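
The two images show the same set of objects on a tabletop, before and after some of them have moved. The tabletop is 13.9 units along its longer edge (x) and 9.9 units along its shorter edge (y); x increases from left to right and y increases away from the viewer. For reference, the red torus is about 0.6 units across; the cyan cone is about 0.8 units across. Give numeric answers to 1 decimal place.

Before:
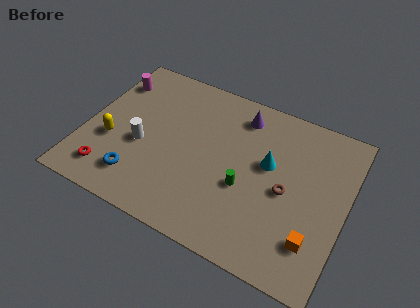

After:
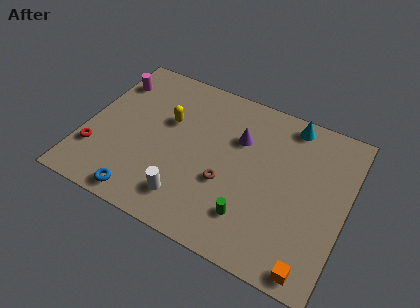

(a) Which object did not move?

the magenta cylinder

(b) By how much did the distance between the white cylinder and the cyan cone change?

+1.5

The distance was about 6.8 in the first image and 8.3 in the second, so they moved 1.5 units further apart.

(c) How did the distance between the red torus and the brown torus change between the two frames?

-2.6

They were about 9.6 units apart before and 7.0 after — 2.6 units closer together.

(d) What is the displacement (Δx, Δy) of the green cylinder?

(0.5, -1.6)

The green cylinder was at about (8.7, 3.9) and moved to about (9.2, 2.3).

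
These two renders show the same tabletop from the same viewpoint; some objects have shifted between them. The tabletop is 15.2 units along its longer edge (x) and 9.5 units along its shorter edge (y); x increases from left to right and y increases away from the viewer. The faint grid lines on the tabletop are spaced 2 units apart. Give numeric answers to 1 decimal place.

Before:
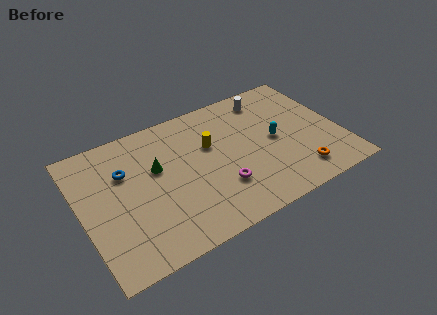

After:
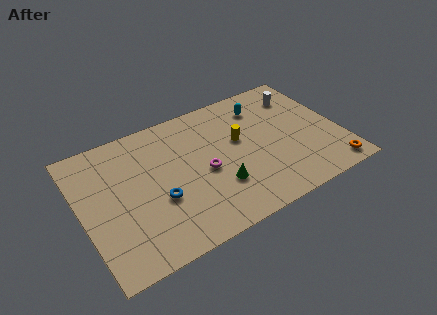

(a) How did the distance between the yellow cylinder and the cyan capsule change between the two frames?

-1.4

They were about 3.9 units apart before and 2.5 after — 1.4 units closer together.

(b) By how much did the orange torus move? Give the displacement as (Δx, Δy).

(1.9, -0.6)

The orange torus was at about (12.3, 1.7) and moved to about (14.2, 1.1).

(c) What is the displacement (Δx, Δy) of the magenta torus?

(-0.7, 1.5)

From the two frames, the magenta torus sits at roughly (7.8, 2.8) before and (7.1, 4.3) after.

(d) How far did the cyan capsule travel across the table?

2.8

The cyan capsule was near (11.4, 4.7) before and (11.1, 7.5) after, so it travelled √(0.3² + 2.8²) ≈ 2.8 units.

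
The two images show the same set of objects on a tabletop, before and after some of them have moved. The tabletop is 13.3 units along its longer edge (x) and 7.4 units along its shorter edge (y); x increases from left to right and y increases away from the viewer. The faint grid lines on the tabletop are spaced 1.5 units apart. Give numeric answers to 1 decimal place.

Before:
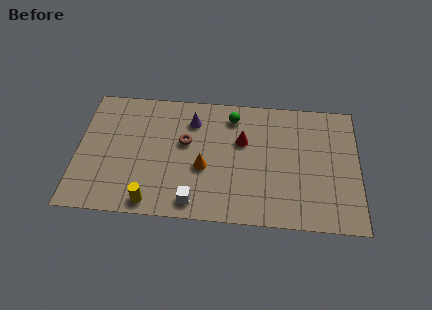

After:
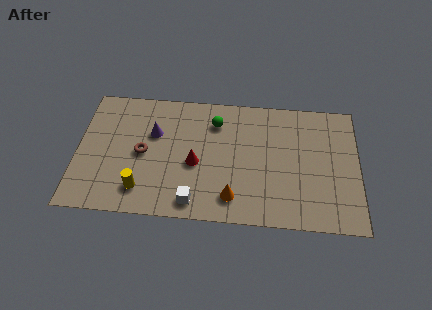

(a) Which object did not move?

the white cube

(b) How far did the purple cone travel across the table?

2.0

The purple cone moved from about (5.4, 5.7) to (3.6, 4.8), a distance of √(1.8² + 0.9²) ≈ 2.0.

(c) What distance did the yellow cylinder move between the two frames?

0.9

The yellow cylinder moved from about (3.6, 0.8) to (3.1, 1.5), a distance of √(0.5² + 0.7²) ≈ 0.9.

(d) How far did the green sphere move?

0.9

From (7.3, 6.1) to (6.5, 5.7), the green sphere covered √(0.8² + 0.4²) ≈ 0.9 units.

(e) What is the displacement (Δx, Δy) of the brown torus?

(-2.0, -0.8)

From the two frames, the brown torus sits at roughly (5.1, 4.4) before and (3.1, 3.6) after.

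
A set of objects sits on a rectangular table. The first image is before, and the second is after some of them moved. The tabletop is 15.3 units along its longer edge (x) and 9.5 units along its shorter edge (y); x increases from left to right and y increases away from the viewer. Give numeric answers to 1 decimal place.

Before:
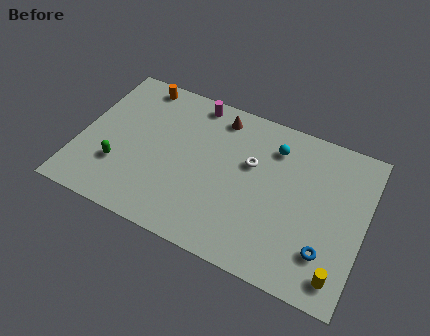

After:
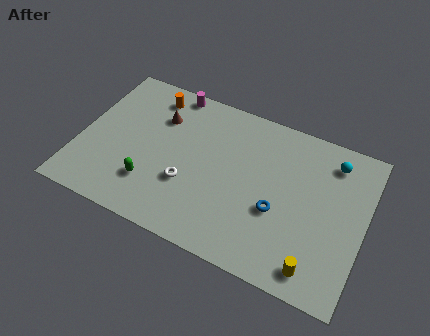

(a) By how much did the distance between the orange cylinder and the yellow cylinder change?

-1.9

They were about 13.7 units apart before and 11.8 after — 1.9 units closer together.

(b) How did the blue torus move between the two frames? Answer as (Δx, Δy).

(-2.7, 1.3)

From the two frames, the blue torus sits at roughly (13.5, 2.4) before and (10.8, 3.7) after.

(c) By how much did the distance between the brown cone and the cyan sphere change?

+6.2

The distance was about 3.2 in the first image and 9.4 in the second, so they moved 6.2 units further apart.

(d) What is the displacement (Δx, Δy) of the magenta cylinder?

(-1.3, 0.2)

The magenta cylinder started near (5.7, 8.5) and ended near (4.4, 8.7).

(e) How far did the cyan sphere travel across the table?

3.1

The cyan sphere was near (10.2, 7.4) before and (13.3, 7.8) after, so it travelled √(3.1² + 0.4²) ≈ 3.1 units.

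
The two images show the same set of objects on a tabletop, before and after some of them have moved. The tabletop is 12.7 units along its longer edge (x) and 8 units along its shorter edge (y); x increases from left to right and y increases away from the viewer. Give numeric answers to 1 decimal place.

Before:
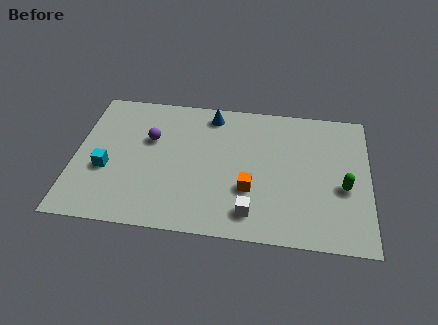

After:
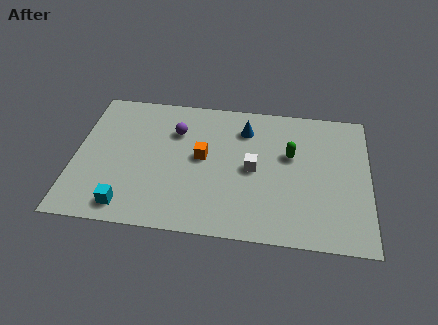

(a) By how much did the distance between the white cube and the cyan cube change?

-0.5

They were about 6.5 units apart before and 6.0 after — 0.5 units closer together.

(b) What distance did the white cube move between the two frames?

2.5

The white cube was near (7.7, 1.4) before and (7.7, 3.9) after, so it travelled √(0.0² + 2.5²) ≈ 2.5 units.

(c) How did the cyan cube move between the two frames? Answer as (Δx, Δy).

(1.0, -2.0)

The cyan cube started near (1.4, 3.1) and ended near (2.4, 1.1).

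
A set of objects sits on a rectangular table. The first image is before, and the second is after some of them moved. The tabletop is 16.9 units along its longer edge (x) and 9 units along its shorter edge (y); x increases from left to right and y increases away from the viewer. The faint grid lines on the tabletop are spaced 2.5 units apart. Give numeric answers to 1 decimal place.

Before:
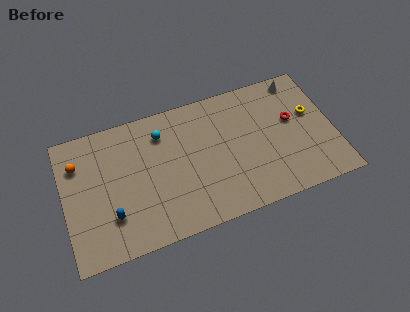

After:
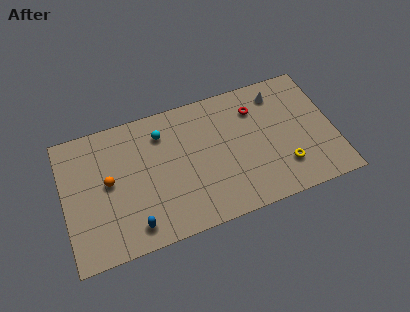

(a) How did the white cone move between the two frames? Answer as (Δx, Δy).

(-1.4, -0.6)

From the two frames, the white cone sits at roughly (15.1, 8.0) before and (13.7, 7.4) after.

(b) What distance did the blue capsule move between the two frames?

1.7

The blue capsule was near (2.8, 2.5) before and (4.1, 1.4) after, so it travelled √(1.3² + 1.1²) ≈ 1.7 units.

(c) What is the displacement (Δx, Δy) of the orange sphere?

(1.8, -1.8)

The orange sphere started near (1.0, 6.6) and ended near (2.8, 4.8).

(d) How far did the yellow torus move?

3.7

The yellow torus moved from about (15.6, 5.4) to (13.6, 2.3), a distance of √(2.0² + 3.1²) ≈ 3.7.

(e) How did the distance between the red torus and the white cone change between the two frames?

-1.2

The distance was about 2.8 in the first image and 1.6 in the second, so they moved 1.2 units closer together.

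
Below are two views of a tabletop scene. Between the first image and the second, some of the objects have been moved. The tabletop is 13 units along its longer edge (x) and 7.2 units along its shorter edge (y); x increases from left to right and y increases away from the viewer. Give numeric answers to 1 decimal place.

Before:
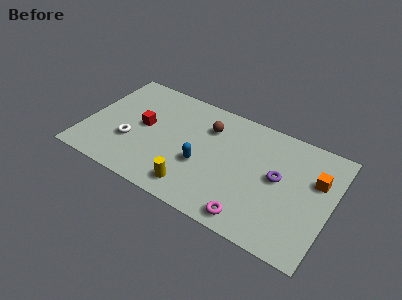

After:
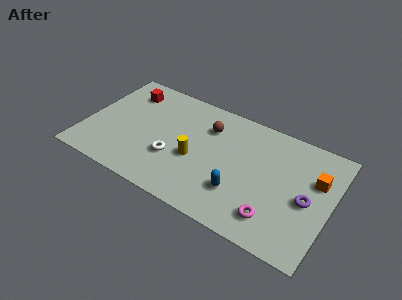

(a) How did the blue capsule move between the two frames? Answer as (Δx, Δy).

(2.1, -0.7)

From the two frames, the blue capsule sits at roughly (6.3, 2.8) before and (8.4, 2.1) after.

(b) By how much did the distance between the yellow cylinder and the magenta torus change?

+1.5

The distance was about 3.1 in the first image and 4.6 in the second, so they moved 1.5 units further apart.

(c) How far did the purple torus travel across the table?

1.7

The purple torus moved from about (10.2, 3.9) to (11.8, 3.3), a distance of √(1.6² + 0.6²) ≈ 1.7.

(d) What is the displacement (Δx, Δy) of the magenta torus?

(1.1, 0.6)

The magenta torus was at about (9.2, 0.9) and moved to about (10.3, 1.5).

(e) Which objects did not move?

the orange cube and the brown sphere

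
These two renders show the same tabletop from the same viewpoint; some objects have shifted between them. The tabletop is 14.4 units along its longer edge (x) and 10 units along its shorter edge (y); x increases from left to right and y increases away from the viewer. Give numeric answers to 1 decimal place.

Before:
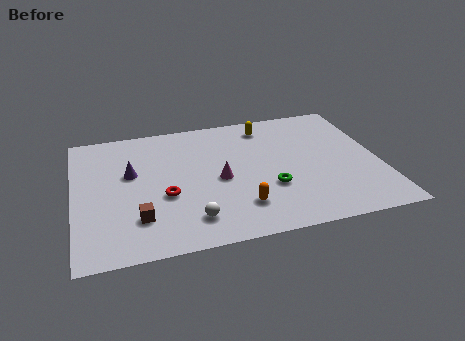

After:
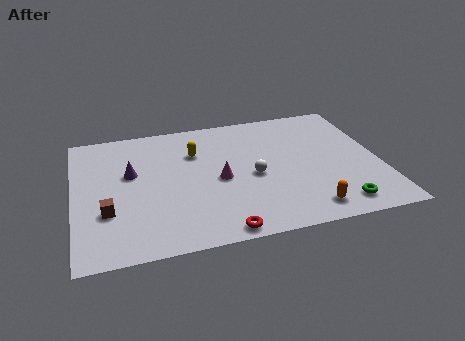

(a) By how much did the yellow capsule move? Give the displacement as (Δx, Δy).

(-3.5, -1.4)

From the two frames, the yellow capsule sits at roughly (9.3, 8.4) before and (5.8, 7.0) after.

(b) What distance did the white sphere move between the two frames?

4.0

The white sphere moved from about (5.3, 1.9) to (8.4, 4.5), a distance of √(3.1² + 2.6²) ≈ 4.0.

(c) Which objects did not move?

the purple cone and the magenta cone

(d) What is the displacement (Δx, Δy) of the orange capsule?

(3.1, -0.9)

The orange capsule was at about (7.6, 2.3) and moved to about (10.7, 1.4).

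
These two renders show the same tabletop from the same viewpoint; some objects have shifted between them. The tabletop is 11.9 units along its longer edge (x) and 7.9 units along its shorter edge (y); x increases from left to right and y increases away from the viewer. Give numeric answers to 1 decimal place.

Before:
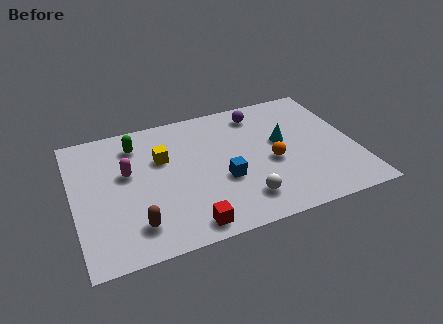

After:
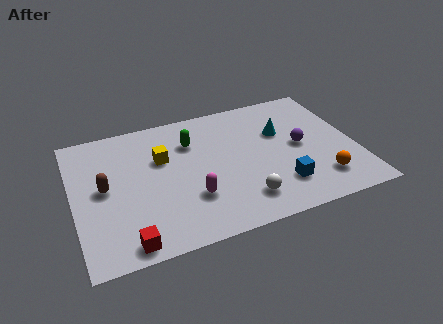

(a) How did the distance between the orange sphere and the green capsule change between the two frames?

+0.3

They were about 6.2 units apart before and 6.5 after — 0.3 units further apart.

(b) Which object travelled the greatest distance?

the magenta capsule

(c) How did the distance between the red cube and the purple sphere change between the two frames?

+1.5

Before: roughly 6.7 units apart; after: 8.2. That's 1.5 units further apart.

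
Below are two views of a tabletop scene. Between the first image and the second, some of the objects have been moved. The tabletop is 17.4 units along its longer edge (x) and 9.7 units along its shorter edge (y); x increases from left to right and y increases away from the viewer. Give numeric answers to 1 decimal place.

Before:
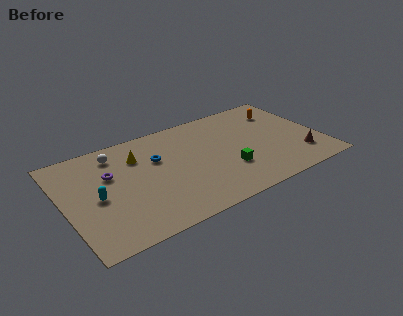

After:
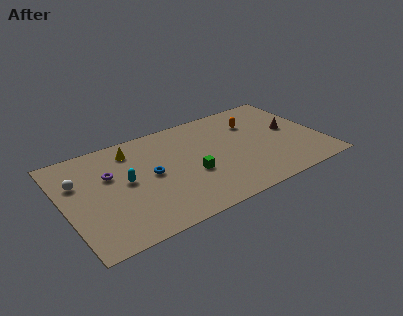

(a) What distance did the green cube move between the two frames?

2.5

From (10.8, 3.1) to (8.4, 3.8), the green cube covered √(2.4² + 0.7²) ≈ 2.5 units.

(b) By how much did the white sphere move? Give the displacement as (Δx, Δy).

(-2.7, -1.5)

From the two frames, the white sphere sits at roughly (3.8, 8.0) before and (1.1, 6.5) after.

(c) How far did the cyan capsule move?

2.1

The cyan capsule moved from about (2.1, 4.5) to (4.1, 5.1), a distance of √(2.0² + 0.6²) ≈ 2.1.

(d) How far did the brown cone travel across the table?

2.9

The brown cone was near (15.7, 2.3) before and (15.5, 5.2) after, so it travelled √(0.2² + 2.9²) ≈ 2.9 units.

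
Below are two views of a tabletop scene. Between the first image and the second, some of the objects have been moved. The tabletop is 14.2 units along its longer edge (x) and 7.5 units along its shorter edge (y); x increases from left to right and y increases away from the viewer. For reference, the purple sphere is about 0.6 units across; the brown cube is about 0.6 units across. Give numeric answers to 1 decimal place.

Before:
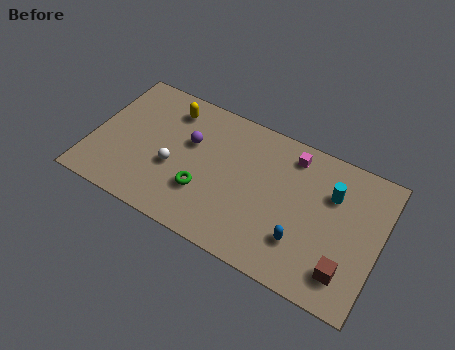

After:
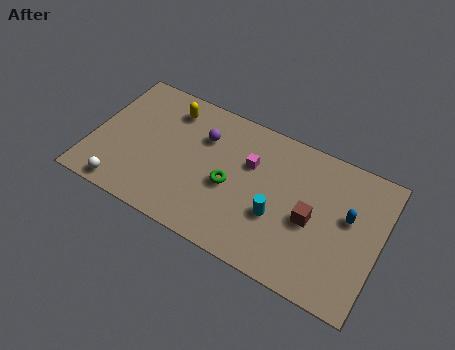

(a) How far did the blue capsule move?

3.0

The blue capsule moved from about (10.6, 2.1) to (12.6, 4.4), a distance of √(2.0² + 2.3²) ≈ 3.0.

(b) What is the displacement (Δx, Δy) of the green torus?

(1.2, 0.9)

The green torus started near (5.7, 2.4) and ended near (6.9, 3.3).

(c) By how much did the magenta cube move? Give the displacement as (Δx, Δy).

(-1.9, -1.4)

The magenta cube was at about (9.6, 6.3) and moved to about (7.7, 4.9).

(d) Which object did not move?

the yellow capsule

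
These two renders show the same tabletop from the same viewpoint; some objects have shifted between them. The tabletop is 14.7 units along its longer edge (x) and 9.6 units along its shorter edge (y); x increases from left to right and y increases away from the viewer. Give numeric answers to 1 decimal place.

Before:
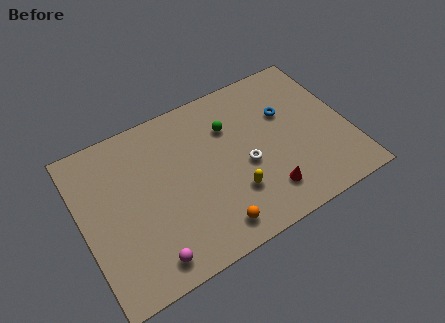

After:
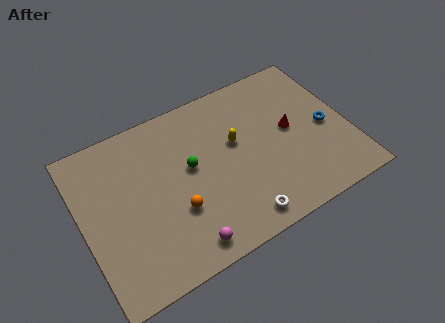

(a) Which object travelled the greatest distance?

the red cone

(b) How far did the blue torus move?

2.7

The blue torus moved from about (11.5, 6.2) to (13.5, 4.4), a distance of √(2.0² + 1.8²) ≈ 2.7.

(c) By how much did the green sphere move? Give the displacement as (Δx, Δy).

(-2.4, -1.4)

The green sphere started near (8.4, 6.8) and ended near (6.0, 5.4).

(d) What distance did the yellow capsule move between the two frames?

3.0

The yellow capsule moved from about (8.0, 2.8) to (8.6, 5.7), a distance of √(0.6² + 2.9²) ≈ 3.0.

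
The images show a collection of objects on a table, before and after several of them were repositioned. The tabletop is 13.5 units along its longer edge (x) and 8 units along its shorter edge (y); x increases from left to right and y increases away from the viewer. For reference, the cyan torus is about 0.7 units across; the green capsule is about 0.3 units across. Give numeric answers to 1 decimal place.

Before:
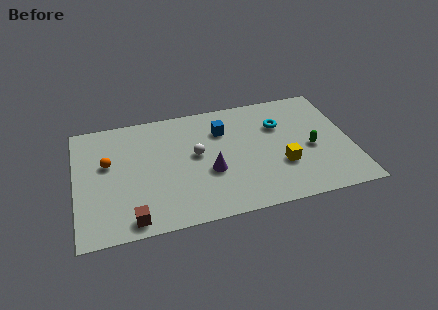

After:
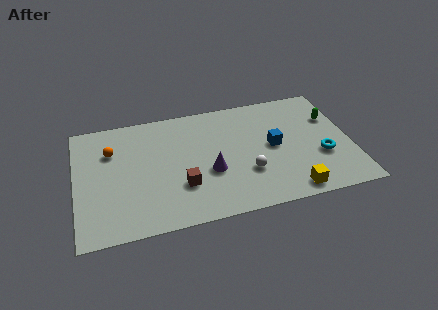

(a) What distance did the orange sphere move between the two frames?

0.8

The orange sphere moved from about (1.6, 4.8) to (1.8, 5.6), a distance of √(0.2² + 0.8²) ≈ 0.8.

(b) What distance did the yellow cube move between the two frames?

1.8

The yellow cube was near (10.0, 2.7) before and (10.3, 0.9) after, so it travelled √(0.3² + 1.8²) ≈ 1.8 units.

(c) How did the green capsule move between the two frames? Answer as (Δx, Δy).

(1.2, 1.9)

The green capsule started near (11.5, 3.5) and ended near (12.7, 5.4).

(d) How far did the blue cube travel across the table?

2.9

From (7.3, 5.8) to (9.7, 4.1), the blue cube covered √(2.4² + 1.7²) ≈ 2.9 units.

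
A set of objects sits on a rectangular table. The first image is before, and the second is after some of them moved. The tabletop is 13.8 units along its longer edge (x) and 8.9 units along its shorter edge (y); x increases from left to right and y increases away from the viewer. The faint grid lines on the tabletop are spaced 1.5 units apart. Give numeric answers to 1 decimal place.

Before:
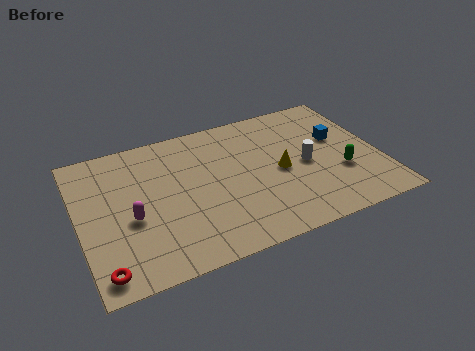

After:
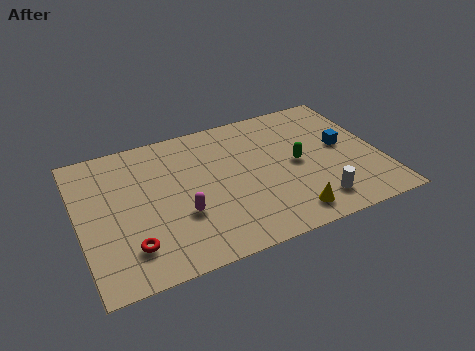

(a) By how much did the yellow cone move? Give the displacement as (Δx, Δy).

(0.0, -2.9)

The yellow cone was at about (9.2, 4.2) and moved to about (9.2, 1.3).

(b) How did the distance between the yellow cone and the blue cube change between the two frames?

+1.5

They were about 3.1 units apart before and 4.6 after — 1.5 units further apart.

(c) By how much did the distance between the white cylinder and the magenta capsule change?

-1.9

They were about 8.1 units apart before and 6.2 after — 1.9 units closer together.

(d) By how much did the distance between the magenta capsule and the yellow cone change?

-1.9

The distance was about 6.9 in the first image and 5.0 in the second, so they moved 1.9 units closer together.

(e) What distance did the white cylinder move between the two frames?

2.6

The white cylinder was near (10.4, 4.2) before and (10.5, 1.6) after, so it travelled √(0.1² + 2.6²) ≈ 2.6 units.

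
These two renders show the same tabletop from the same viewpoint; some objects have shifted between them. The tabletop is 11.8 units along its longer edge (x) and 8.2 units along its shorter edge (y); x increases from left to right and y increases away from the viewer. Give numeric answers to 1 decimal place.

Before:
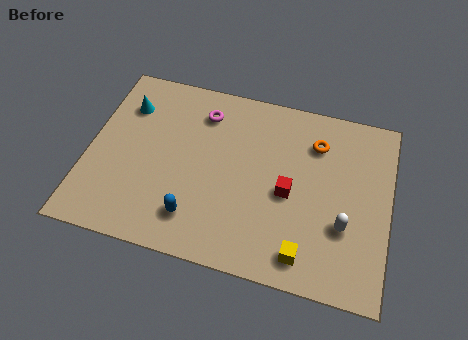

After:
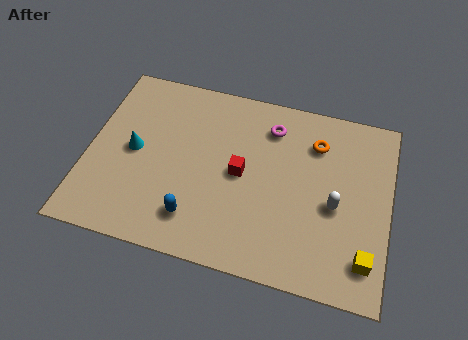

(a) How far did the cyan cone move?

2.1

The cyan cone was near (1.3, 6.1) before and (1.8, 4.1) after, so it travelled √(0.5² + 2.0²) ≈ 2.1 units.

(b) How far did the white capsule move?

0.9

The white capsule moved from about (10.1, 2.8) to (9.7, 3.6), a distance of √(0.4² + 0.8²) ≈ 0.9.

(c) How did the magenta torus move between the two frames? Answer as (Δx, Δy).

(2.7, 0.0)

The magenta torus started near (4.3, 6.5) and ended near (7.0, 6.5).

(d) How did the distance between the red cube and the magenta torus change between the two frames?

-2.0

They were about 4.6 units apart before and 2.6 after — 2.0 units closer together.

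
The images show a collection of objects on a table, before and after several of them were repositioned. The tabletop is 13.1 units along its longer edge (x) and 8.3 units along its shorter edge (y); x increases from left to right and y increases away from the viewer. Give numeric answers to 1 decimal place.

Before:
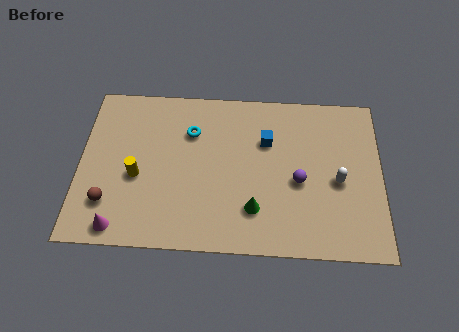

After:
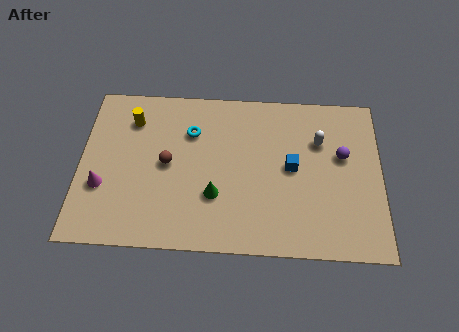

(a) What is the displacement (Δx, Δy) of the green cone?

(-1.7, 0.6)

The green cone was at about (7.6, 2.1) and moved to about (5.9, 2.7).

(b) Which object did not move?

the cyan torus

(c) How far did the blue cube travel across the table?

1.7

The blue cube was near (8.1, 5.6) before and (9.2, 4.3) after, so it travelled √(1.1² + 1.3²) ≈ 1.7 units.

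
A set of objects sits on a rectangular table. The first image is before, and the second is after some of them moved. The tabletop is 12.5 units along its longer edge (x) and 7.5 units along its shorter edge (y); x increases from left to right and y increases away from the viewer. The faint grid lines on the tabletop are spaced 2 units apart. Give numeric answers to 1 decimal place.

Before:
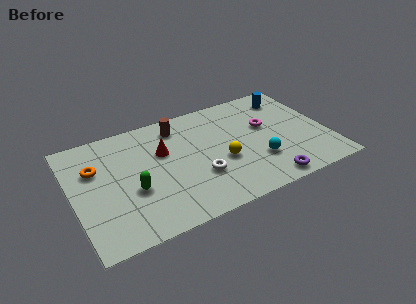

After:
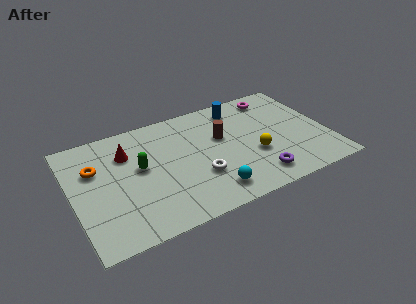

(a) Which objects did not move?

the white torus and the orange torus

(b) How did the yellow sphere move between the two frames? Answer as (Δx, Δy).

(1.6, -0.2)

The yellow sphere started near (7.2, 3.0) and ended near (8.8, 2.8).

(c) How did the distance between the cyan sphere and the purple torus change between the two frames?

+0.8

Before: roughly 1.5 units apart; after: 2.3. That's 0.8 units further apart.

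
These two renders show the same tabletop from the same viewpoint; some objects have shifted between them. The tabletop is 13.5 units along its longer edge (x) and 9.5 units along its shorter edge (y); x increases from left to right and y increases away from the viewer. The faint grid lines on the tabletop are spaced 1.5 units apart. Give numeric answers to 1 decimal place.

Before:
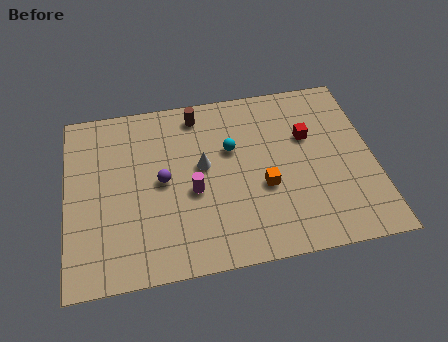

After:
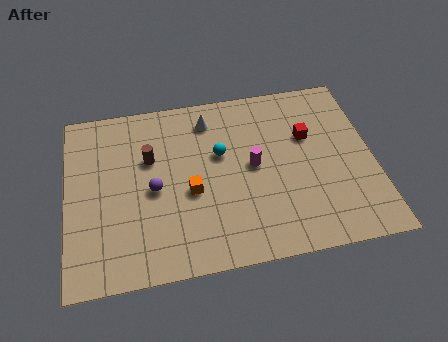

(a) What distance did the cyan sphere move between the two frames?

0.5

The cyan sphere was near (7.3, 6.0) before and (6.8, 5.8) after, so it travelled √(0.5² + 0.2²) ≈ 0.5 units.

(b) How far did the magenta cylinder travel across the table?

2.8

The magenta cylinder was near (5.5, 4.0) before and (8.2, 4.9) after, so it travelled √(2.7² + 0.9²) ≈ 2.8 units.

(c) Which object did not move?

the red cube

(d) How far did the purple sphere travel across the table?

0.6

The purple sphere moved from about (4.2, 4.8) to (3.8, 4.4), a distance of √(0.4² + 0.4²) ≈ 0.6.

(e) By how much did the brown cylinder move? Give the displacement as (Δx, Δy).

(-2.2, -2.1)

From the two frames, the brown cylinder sits at roughly (5.9, 8.2) before and (3.7, 6.1) after.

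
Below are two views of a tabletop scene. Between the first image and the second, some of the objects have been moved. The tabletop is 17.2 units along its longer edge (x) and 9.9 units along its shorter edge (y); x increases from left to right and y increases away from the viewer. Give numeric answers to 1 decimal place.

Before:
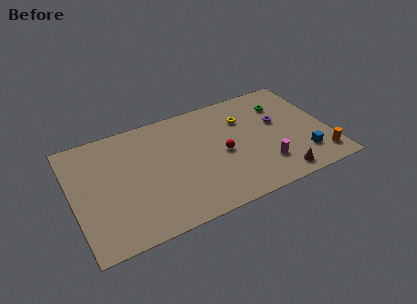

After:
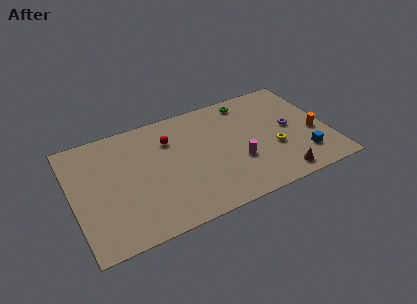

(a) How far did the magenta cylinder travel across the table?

2.0

The magenta cylinder moved from about (12.6, 2.5) to (10.9, 3.5), a distance of √(1.7² + 1.0²) ≈ 2.0.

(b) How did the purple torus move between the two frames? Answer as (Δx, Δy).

(0.7, -0.8)

The purple torus started near (14.0, 5.9) and ended near (14.7, 5.1).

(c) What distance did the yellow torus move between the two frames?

3.8

From (11.8, 7.1) to (13.4, 3.7), the yellow torus covered √(1.6² + 3.4²) ≈ 3.8 units.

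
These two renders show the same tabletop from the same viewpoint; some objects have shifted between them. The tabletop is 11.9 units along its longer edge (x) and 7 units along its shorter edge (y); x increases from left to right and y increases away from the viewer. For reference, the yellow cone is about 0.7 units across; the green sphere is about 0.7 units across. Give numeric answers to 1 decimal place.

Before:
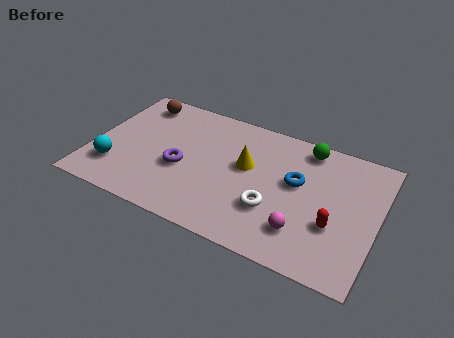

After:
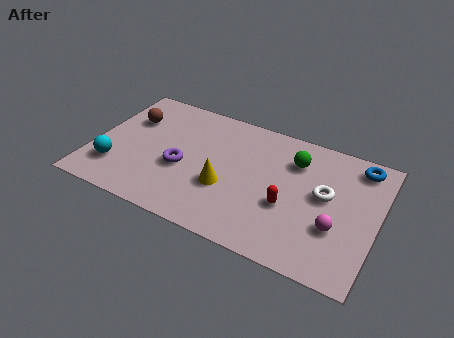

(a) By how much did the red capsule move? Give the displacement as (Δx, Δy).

(-1.9, 0.2)

From the two frames, the red capsule sits at roughly (10.2, 2.5) before and (8.3, 2.7) after.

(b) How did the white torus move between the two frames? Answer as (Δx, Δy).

(2.0, 1.6)

The white torus started near (7.7, 2.3) and ended near (9.7, 3.9).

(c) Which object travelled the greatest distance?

the blue torus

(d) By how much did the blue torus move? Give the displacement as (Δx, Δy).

(2.4, 1.9)

From the two frames, the blue torus sits at roughly (8.5, 4.1) before and (10.9, 6.0) after.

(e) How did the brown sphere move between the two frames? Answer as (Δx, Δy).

(-0.2, -1.1)

The brown sphere was at about (1.5, 5.9) and moved to about (1.3, 4.8).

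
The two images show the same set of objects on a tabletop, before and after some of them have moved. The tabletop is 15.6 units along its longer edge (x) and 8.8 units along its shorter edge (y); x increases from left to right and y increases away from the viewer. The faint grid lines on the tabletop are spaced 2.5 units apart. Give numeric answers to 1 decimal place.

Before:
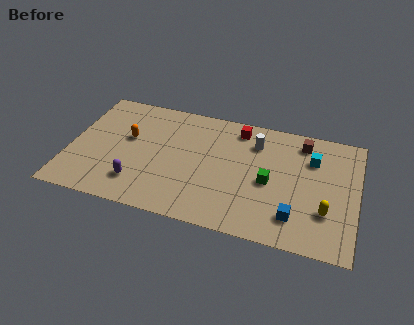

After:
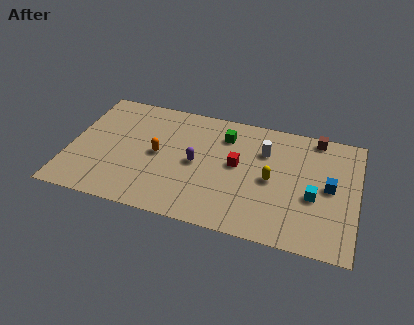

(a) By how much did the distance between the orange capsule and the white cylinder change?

-1.1

Before: roughly 7.1 units apart; after: 6.0. That's 1.1 units closer together.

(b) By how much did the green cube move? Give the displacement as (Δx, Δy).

(-2.6, 2.8)

The green cube started near (10.9, 4.0) and ended near (8.3, 6.8).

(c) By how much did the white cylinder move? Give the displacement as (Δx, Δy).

(0.5, -0.5)

From the two frames, the white cylinder sits at roughly (10.0, 6.7) before and (10.5, 6.2) after.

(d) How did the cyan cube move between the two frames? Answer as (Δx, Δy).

(0.2, -2.7)

From the two frames, the cyan cube sits at roughly (13.1, 6.3) before and (13.3, 3.6) after.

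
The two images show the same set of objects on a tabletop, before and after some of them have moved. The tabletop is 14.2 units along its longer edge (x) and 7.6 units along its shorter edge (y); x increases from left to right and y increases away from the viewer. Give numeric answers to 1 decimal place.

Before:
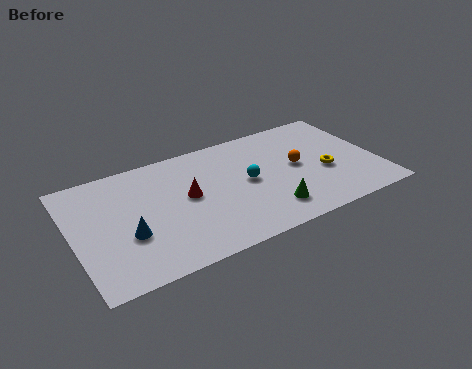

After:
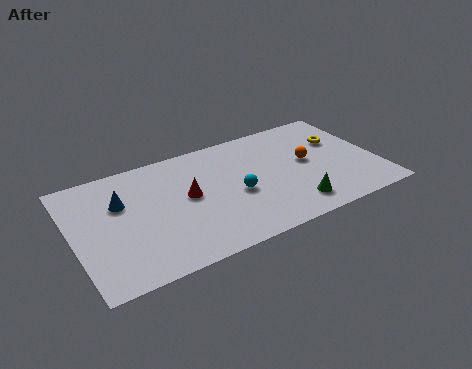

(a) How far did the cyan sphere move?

0.8

The cyan sphere moved from about (8.1, 3.9) to (7.5, 3.3), a distance of √(0.6² + 0.6²) ≈ 0.8.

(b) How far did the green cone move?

1.1

The green cone moved from about (8.8, 1.6) to (9.9, 1.4), a distance of √(1.1² + 0.2²) ≈ 1.1.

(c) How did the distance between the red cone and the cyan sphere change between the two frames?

-0.5

They were about 2.8 units apart before and 2.3 after — 0.5 units closer together.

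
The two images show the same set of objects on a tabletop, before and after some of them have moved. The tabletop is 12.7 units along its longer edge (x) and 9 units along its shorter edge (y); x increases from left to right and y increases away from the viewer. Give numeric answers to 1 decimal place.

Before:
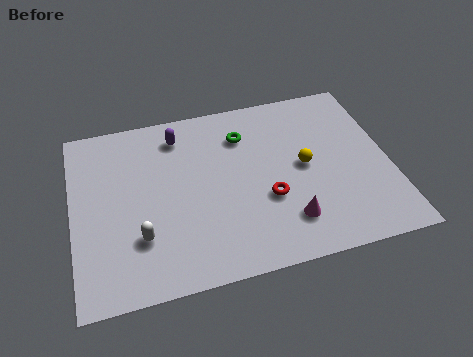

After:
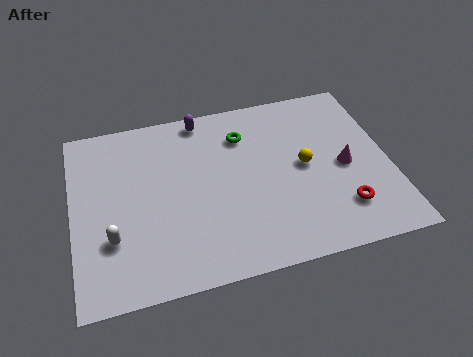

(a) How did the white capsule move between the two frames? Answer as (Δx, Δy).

(-1.1, 0.2)

The white capsule was at about (2.6, 2.6) and moved to about (1.5, 2.8).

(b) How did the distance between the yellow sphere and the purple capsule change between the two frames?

-0.4

They were about 5.6 units apart before and 5.2 after — 0.4 units closer together.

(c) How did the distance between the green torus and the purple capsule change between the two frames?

-0.6

Before: roughly 2.7 units apart; after: 2.1. That's 0.6 units closer together.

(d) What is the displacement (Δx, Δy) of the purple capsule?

(1.0, 0.7)

The purple capsule was at about (4.4, 7.4) and moved to about (5.4, 8.1).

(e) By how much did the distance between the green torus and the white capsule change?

+0.7

The distance was about 6.1 in the first image and 6.8 in the second, so they moved 0.7 units further apart.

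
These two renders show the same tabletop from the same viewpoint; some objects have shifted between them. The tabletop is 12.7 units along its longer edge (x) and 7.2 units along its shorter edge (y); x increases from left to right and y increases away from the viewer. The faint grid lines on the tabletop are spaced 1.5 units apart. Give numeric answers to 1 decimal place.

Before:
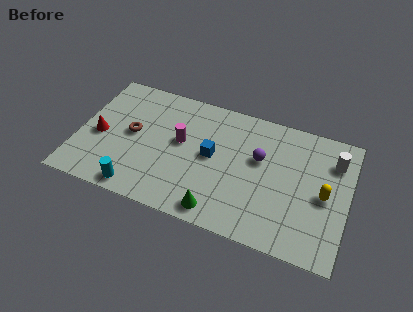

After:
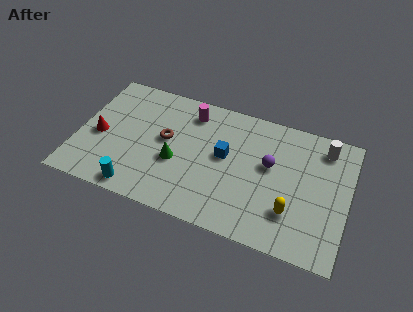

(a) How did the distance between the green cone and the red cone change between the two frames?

-2.6

They were about 6.3 units apart before and 3.7 after — 2.6 units closer together.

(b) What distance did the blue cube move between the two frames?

0.6

The blue cube moved from about (6.3, 3.8) to (6.9, 4.0), a distance of √(0.6² + 0.2²) ≈ 0.6.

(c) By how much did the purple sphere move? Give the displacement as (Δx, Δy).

(0.5, -0.2)

The purple sphere was at about (8.5, 4.4) and moved to about (9.0, 4.2).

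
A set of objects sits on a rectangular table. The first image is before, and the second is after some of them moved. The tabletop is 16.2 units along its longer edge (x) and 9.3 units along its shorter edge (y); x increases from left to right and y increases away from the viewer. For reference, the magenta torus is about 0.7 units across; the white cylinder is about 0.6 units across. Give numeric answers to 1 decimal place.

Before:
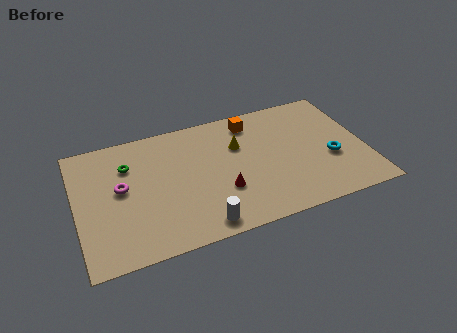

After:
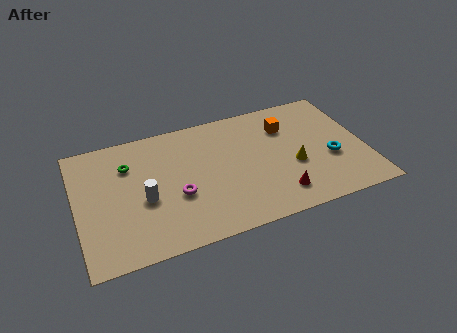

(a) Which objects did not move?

the cyan torus and the green torus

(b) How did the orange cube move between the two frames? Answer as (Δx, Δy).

(1.9, -1.0)

From the two frames, the orange cube sits at roughly (10.1, 7.8) before and (12.0, 6.8) after.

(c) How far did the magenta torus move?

3.4

The magenta torus moved from about (2.5, 5.1) to (5.5, 3.6), a distance of √(3.0² + 1.5²) ≈ 3.4.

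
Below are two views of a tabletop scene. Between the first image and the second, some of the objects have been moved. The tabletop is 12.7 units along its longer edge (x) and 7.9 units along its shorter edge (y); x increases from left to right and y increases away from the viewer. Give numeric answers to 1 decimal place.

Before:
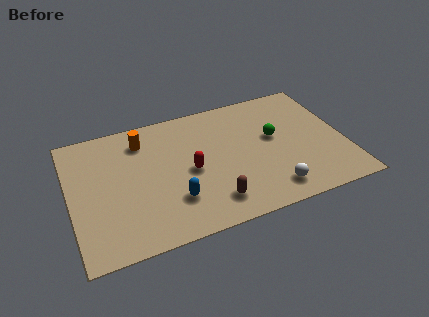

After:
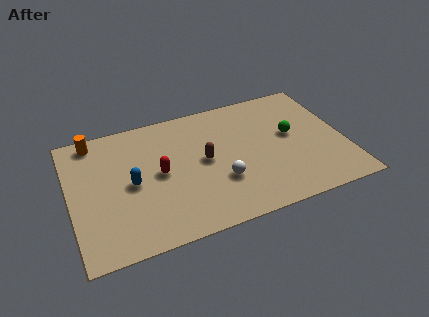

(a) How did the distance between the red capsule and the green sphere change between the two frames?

+2.1

They were about 4.1 units apart before and 6.2 after — 2.1 units further apart.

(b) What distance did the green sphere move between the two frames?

0.8

The green sphere moved from about (9.5, 4.5) to (10.3, 4.4), a distance of √(0.8² + 0.1²) ≈ 0.8.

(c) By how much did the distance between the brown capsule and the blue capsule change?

+1.6

Before: roughly 1.8 units apart; after: 3.4. That's 1.6 units further apart.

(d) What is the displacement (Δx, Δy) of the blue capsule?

(-1.8, 1.6)

The blue capsule was at about (4.6, 2.2) and moved to about (2.8, 3.8).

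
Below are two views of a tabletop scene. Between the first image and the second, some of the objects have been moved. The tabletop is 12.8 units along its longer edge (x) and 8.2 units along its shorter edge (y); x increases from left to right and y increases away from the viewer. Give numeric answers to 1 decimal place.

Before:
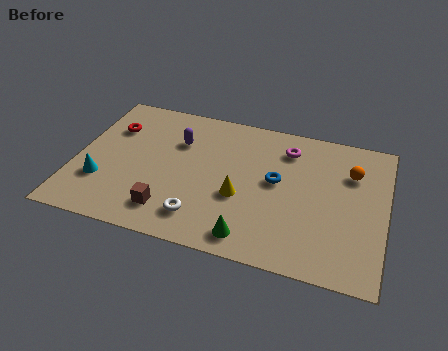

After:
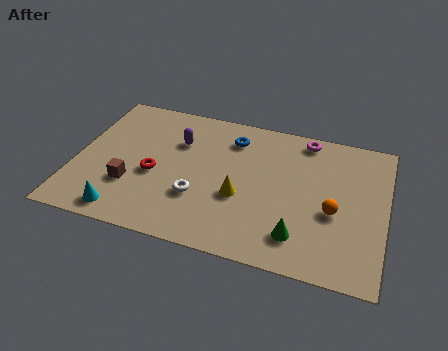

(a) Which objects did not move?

the purple capsule and the yellow cone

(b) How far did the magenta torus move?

1.1

The magenta torus moved from about (8.6, 6.5) to (9.3, 7.3), a distance of √(0.7² + 0.8²) ≈ 1.1.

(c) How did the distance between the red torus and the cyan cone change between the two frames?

-0.6

The distance was about 3.3 in the first image and 2.7 in the second, so they moved 0.6 units closer together.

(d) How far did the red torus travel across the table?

3.0

The red torus was near (1.3, 5.8) before and (3.3, 3.5) after, so it travelled √(2.0² + 2.3²) ≈ 3.0 units.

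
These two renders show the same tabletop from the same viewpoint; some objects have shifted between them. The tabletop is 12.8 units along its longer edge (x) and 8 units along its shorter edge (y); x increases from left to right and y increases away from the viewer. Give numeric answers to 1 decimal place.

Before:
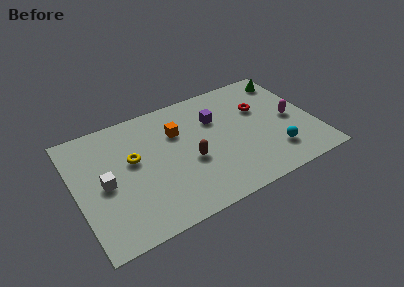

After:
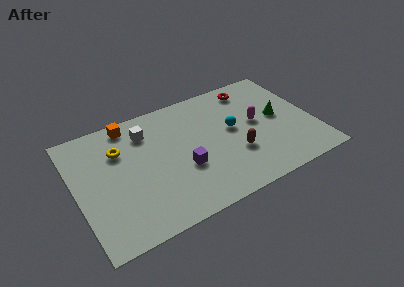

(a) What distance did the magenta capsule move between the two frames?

1.9

The magenta capsule was near (11.6, 3.8) before and (9.8, 4.3) after, so it travelled √(1.8² + 0.5²) ≈ 1.9 units.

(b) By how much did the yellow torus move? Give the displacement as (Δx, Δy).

(-0.6, 0.9)

The yellow torus was at about (3.1, 4.7) and moved to about (2.5, 5.6).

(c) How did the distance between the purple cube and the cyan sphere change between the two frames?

-1.3

The distance was about 4.5 in the first image and 3.2 in the second, so they moved 1.3 units closer together.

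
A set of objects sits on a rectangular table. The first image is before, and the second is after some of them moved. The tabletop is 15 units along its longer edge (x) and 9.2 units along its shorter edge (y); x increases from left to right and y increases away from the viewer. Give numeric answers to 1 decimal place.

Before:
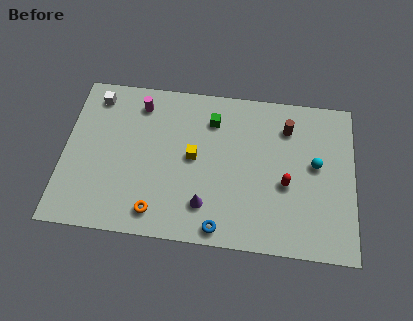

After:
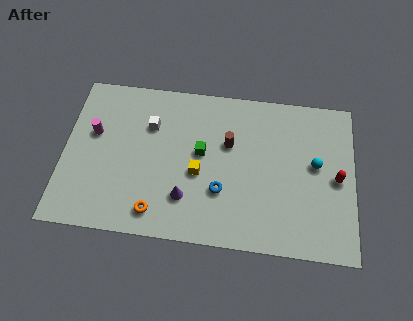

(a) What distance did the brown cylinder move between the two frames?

3.3

From (11.5, 7.1) to (8.5, 5.8), the brown cylinder covered √(3.0² + 1.3²) ≈ 3.3 units.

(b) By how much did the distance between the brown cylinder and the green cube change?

-2.3

They were about 3.9 units apart before and 1.6 after — 2.3 units closer together.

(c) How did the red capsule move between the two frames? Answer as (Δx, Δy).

(2.6, 0.6)

From the two frames, the red capsule sits at roughly (11.5, 3.8) before and (14.1, 4.4) after.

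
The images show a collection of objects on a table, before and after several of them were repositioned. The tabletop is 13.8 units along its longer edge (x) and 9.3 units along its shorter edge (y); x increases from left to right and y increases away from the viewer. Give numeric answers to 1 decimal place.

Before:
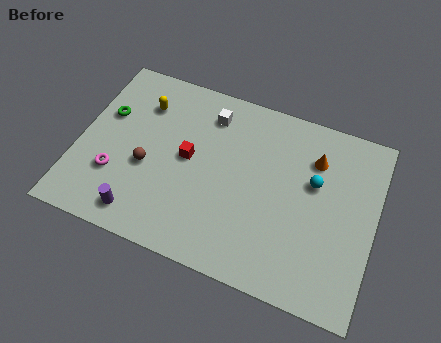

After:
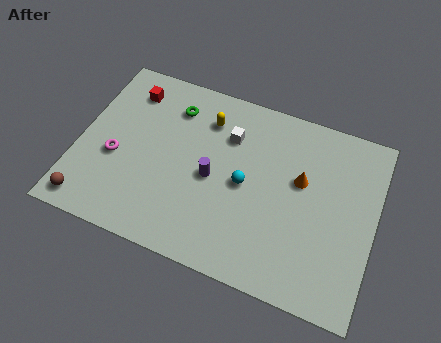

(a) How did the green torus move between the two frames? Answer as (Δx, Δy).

(3.0, 1.4)

The green torus started near (1.1, 5.9) and ended near (4.1, 7.3).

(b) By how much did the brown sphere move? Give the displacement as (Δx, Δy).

(-2.4, -2.7)

From the two frames, the brown sphere sits at roughly (3.3, 3.8) before and (0.9, 1.1) after.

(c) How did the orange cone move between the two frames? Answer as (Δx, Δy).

(-0.5, -1.3)

From the two frames, the orange cone sits at roughly (10.8, 6.9) before and (10.3, 5.6) after.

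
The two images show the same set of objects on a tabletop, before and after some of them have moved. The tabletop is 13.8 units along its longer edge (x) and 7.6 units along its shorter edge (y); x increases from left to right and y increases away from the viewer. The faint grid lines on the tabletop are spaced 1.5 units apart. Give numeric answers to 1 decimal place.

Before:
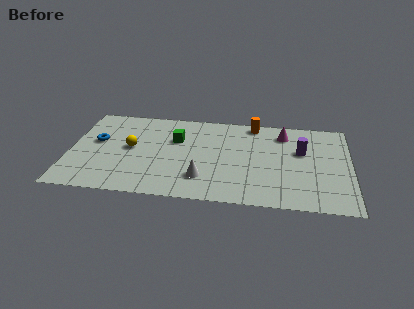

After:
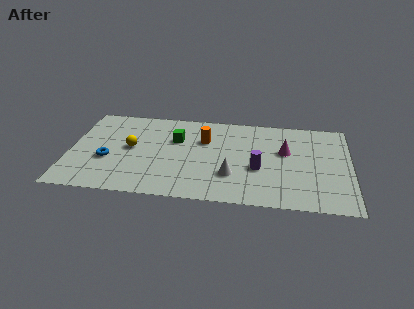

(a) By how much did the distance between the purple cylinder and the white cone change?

-4.1

They were about 5.6 units apart before and 1.5 after — 4.1 units closer together.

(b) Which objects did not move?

the green cube and the yellow sphere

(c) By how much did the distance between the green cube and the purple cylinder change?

-1.6

They were about 6.2 units apart before and 4.6 after — 1.6 units closer together.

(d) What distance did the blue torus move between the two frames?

1.6

From (1.3, 4.4) to (1.9, 2.9), the blue torus covered √(0.6² + 1.5²) ≈ 1.6 units.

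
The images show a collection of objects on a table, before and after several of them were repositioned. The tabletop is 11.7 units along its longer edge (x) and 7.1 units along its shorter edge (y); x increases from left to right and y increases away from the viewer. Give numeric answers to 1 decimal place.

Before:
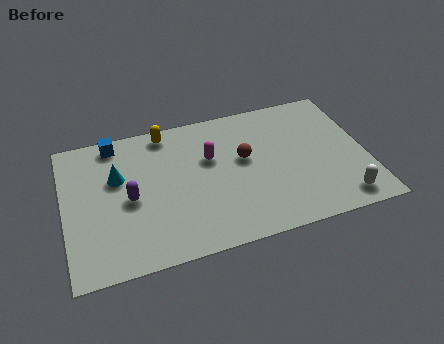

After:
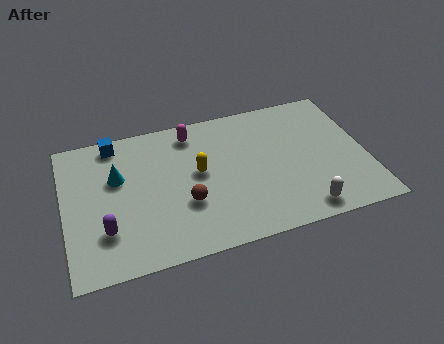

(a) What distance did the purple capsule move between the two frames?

1.6

The purple capsule was near (2.5, 3.3) before and (1.5, 2.0) after, so it travelled √(1.0² + 1.3²) ≈ 1.6 units.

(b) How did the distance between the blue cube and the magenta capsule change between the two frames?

-1.0

The distance was about 4.0 in the first image and 3.0 in the second, so they moved 1.0 units closer together.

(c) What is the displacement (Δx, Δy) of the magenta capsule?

(-0.6, 1.5)

The magenta capsule was at about (5.7, 4.5) and moved to about (5.1, 6.0).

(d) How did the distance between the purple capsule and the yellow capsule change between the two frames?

+0.8

Before: roughly 3.4 units apart; after: 4.2. That's 0.8 units further apart.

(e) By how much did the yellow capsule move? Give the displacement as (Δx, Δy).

(1.1, -2.4)

From the two frames, the yellow capsule sits at roughly (4.1, 6.3) before and (5.2, 3.9) after.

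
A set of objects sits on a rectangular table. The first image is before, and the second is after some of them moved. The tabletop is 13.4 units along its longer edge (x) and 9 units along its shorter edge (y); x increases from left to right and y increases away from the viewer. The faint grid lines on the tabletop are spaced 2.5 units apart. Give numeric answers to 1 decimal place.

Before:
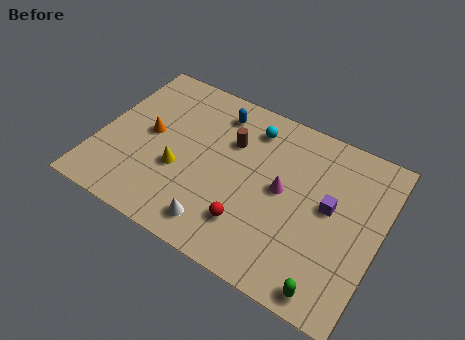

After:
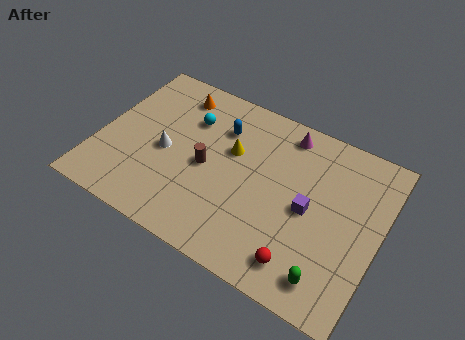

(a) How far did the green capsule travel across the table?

0.5

From (11.6, 0.9) to (11.5, 1.4), the green capsule covered √(0.1² + 0.5²) ≈ 0.5 units.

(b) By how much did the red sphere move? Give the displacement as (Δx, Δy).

(2.6, -0.7)

The red sphere started near (7.6, 2.2) and ended near (10.2, 1.5).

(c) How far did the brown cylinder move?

2.1

From (6.1, 6.1) to (5.2, 4.2), the brown cylinder covered √(0.9² + 1.9²) ≈ 2.1 units.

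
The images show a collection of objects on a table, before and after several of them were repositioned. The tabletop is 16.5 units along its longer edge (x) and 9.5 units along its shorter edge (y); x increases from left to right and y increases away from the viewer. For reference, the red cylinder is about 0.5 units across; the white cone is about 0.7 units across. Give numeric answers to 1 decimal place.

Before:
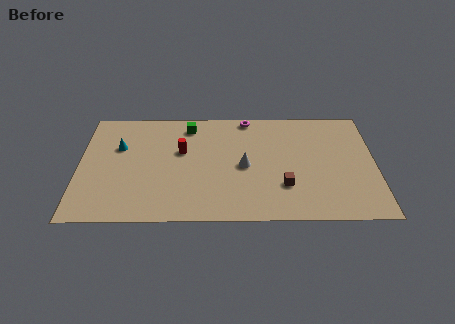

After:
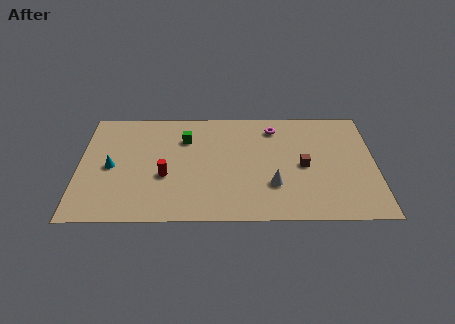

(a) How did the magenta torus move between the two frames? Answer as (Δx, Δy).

(1.5, -0.9)

From the two frames, the magenta torus sits at roughly (9.4, 8.7) before and (10.9, 7.8) after.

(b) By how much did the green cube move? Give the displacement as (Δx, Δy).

(-0.2, -1.1)

The green cube started near (6.1, 8.0) and ended near (5.9, 6.9).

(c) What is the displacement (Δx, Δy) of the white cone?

(1.6, -1.6)

From the two frames, the white cone sits at roughly (9.2, 4.5) before and (10.8, 2.9) after.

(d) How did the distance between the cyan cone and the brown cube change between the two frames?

+0.9

Before: roughly 9.8 units apart; after: 10.7. That's 0.9 units further apart.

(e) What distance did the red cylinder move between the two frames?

2.3

The red cylinder moved from about (5.7, 5.8) to (4.8, 3.7), a distance of √(0.9² + 2.1²) ≈ 2.3.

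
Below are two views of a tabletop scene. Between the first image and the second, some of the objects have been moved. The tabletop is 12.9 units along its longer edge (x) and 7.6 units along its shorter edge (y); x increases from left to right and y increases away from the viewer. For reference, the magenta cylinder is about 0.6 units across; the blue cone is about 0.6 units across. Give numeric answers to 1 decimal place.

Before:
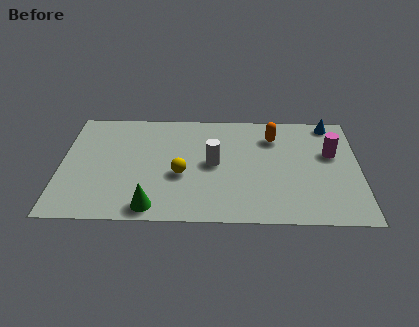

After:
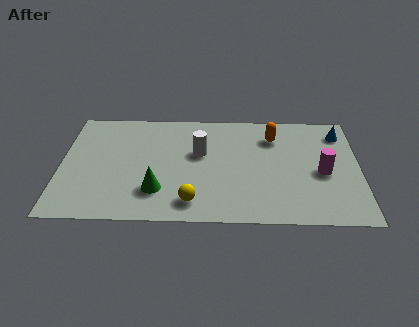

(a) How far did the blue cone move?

0.8

The blue cone moved from about (11.7, 6.8) to (12.1, 6.1), a distance of √(0.4² + 0.7²) ≈ 0.8.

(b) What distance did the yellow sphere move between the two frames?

1.9

From (5.2, 3.1) to (5.7, 1.3), the yellow sphere covered √(0.5² + 1.8²) ≈ 1.9 units.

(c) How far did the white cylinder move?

0.9

The white cylinder moved from about (6.6, 3.9) to (6.0, 4.6), a distance of √(0.6² + 0.7²) ≈ 0.9.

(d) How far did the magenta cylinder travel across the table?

1.4

The magenta cylinder was near (11.7, 4.7) before and (11.3, 3.4) after, so it travelled √(0.4² + 1.3²) ≈ 1.4 units.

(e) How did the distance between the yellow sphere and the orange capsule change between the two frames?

+0.9

Before: roughly 4.8 units apart; after: 5.7. That's 0.9 units further apart.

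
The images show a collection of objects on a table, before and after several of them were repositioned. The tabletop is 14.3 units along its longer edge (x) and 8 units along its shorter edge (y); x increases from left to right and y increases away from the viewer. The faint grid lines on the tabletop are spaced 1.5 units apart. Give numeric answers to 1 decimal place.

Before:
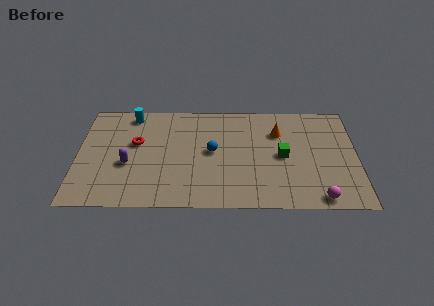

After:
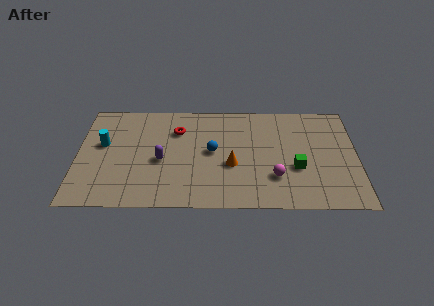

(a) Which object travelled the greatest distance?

the orange cone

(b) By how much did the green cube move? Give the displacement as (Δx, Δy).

(0.7, -0.9)

The green cube started near (10.5, 3.9) and ended near (11.2, 3.0).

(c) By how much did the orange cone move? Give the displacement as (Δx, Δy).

(-2.4, -2.5)

From the two frames, the orange cone sits at roughly (10.3, 5.7) before and (7.9, 3.2) after.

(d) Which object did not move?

the blue sphere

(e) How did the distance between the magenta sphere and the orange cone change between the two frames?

-2.9

Before: roughly 5.3 units apart; after: 2.4. That's 2.9 units closer together.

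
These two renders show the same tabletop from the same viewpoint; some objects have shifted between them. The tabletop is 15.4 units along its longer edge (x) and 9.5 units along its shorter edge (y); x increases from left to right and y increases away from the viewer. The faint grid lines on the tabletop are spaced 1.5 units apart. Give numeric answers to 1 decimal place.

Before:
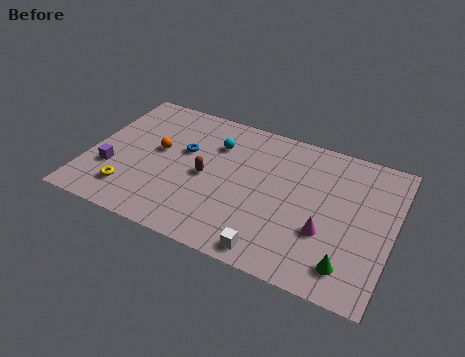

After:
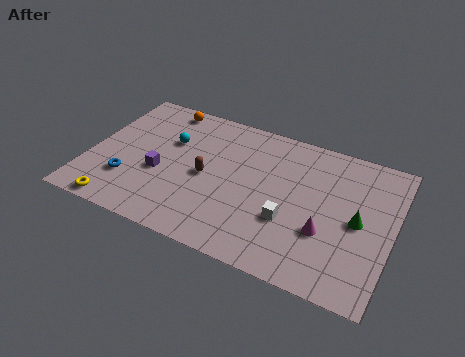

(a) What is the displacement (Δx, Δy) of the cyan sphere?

(-2.3, -0.7)

The cyan sphere started near (6.2, 6.9) and ended near (3.9, 6.2).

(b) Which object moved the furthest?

the blue torus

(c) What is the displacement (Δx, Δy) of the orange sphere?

(-0.2, 3.2)

From the two frames, the orange sphere sits at roughly (3.4, 5.3) before and (3.2, 8.5) after.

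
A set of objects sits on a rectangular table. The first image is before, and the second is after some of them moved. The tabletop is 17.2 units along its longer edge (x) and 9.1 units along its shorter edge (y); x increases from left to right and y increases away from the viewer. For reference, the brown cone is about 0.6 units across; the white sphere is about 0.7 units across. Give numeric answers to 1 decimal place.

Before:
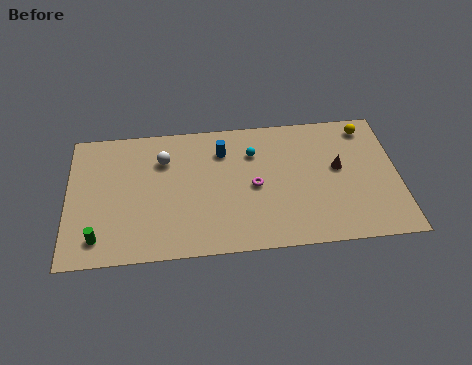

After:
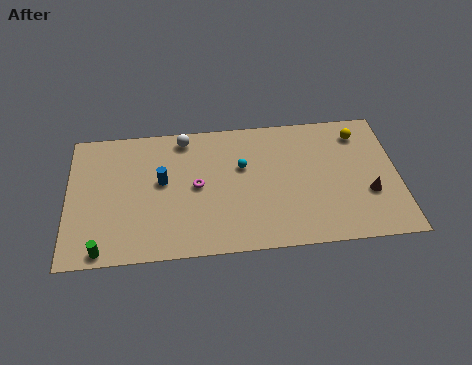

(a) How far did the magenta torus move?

3.0

From (9.7, 4.3) to (6.7, 4.6), the magenta torus covered √(3.0² + 0.3²) ≈ 3.0 units.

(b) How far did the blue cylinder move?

3.7

The blue cylinder was near (8.1, 6.9) before and (4.9, 5.1) after, so it travelled √(3.2² + 1.8²) ≈ 3.7 units.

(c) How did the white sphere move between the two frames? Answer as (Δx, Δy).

(1.1, 1.4)

The white sphere started near (5.0, 6.6) and ended near (6.1, 8.0).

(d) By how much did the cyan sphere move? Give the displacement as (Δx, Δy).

(-0.6, -0.9)

The cyan sphere was at about (9.7, 6.6) and moved to about (9.1, 5.7).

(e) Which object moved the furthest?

the blue cylinder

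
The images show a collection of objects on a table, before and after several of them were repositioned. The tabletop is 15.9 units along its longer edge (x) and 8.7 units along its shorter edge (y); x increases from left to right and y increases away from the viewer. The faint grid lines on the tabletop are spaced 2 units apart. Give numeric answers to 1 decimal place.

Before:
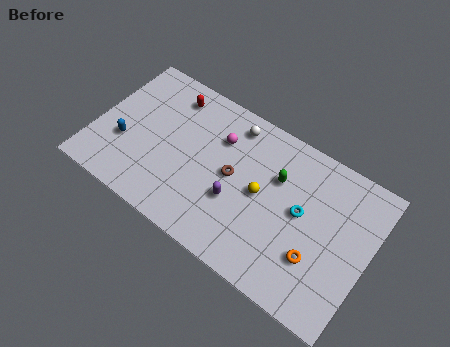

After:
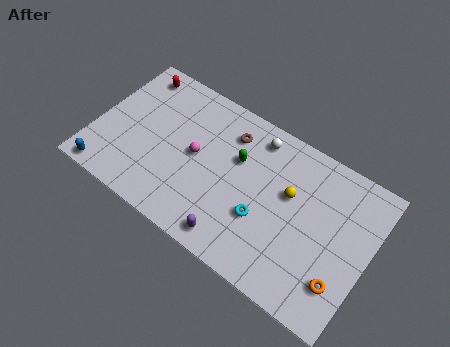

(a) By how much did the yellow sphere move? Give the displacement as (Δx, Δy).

(1.5, 0.9)

The yellow sphere started near (9.7, 4.4) and ended near (11.2, 5.3).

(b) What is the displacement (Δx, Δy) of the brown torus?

(-0.6, 2.3)

From the two frames, the brown torus sits at roughly (8.0, 4.5) before and (7.4, 6.8) after.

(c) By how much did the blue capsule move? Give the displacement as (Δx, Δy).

(-0.6, -2.3)

The blue capsule was at about (1.8, 3.1) and moved to about (1.2, 0.8).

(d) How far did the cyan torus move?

2.6

The cyan torus moved from about (12.0, 4.7) to (10.0, 3.1), a distance of √(2.0² + 1.6²) ≈ 2.6.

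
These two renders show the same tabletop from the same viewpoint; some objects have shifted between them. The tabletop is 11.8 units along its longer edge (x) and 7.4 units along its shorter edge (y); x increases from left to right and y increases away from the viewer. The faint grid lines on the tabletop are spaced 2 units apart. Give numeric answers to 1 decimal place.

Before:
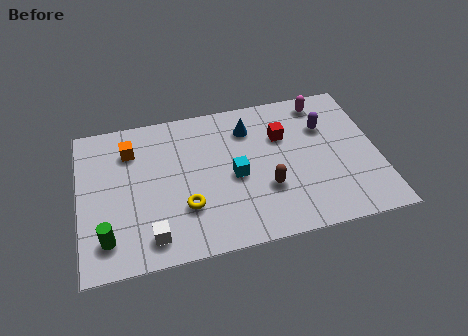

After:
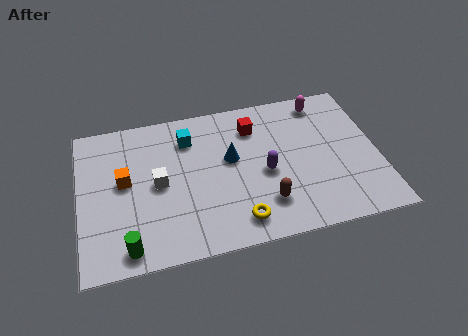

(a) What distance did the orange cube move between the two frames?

1.5

From (2.1, 5.6) to (1.8, 4.1), the orange cube covered √(0.3² + 1.5²) ≈ 1.5 units.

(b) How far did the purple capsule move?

3.1

The purple capsule was near (9.8, 5.1) before and (7.3, 3.3) after, so it travelled √(2.5² + 1.8²) ≈ 3.1 units.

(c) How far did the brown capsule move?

0.7

From (7.3, 2.5) to (7.2, 1.8), the brown capsule covered √(0.1² + 0.7²) ≈ 0.7 units.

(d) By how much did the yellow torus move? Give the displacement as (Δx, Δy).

(2.0, -1.1)

The yellow torus started near (4.1, 2.3) and ended near (6.1, 1.2).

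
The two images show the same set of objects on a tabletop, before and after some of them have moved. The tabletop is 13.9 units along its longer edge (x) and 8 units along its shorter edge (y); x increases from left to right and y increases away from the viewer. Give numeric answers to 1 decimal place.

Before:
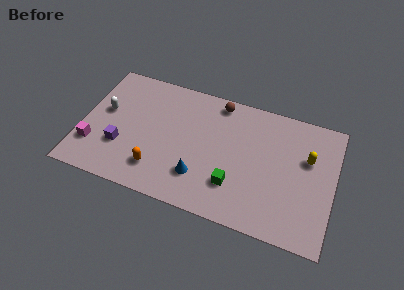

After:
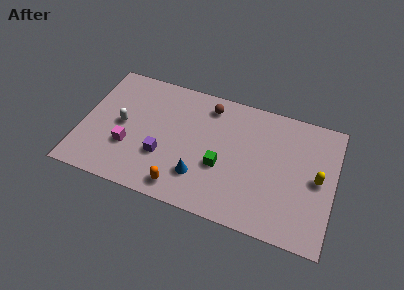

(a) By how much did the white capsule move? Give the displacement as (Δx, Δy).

(1.0, -0.6)

The white capsule started near (1.2, 4.6) and ended near (2.2, 4.0).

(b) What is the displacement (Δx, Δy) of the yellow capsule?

(0.6, -1.1)

The yellow capsule started near (12.4, 5.1) and ended near (13.0, 4.0).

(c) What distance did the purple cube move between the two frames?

2.3

The purple cube was near (2.3, 2.6) before and (4.6, 2.7) after, so it travelled √(2.3² + 0.1²) ≈ 2.3 units.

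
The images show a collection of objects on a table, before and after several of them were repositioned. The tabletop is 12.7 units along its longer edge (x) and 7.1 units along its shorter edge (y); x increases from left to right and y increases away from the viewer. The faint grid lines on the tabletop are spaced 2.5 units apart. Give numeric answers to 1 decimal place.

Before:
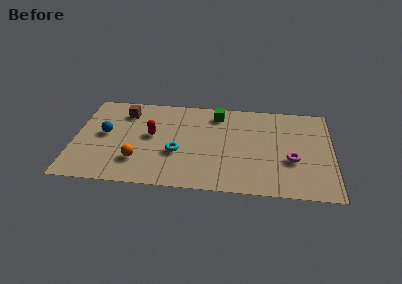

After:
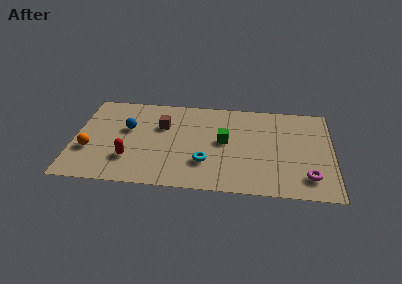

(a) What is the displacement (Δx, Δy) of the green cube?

(0.4, -2.1)

The green cube started near (7.0, 5.9) and ended near (7.4, 3.8).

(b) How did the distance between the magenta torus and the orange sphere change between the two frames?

+3.2

The distance was about 7.5 in the first image and 10.7 in the second, so they moved 3.2 units further apart.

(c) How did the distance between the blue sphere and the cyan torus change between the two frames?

+0.7

The distance was about 3.8 in the first image and 4.5 in the second, so they moved 0.7 units further apart.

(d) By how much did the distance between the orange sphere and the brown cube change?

+0.3

They were about 3.8 units apart before and 4.1 after — 0.3 units further apart.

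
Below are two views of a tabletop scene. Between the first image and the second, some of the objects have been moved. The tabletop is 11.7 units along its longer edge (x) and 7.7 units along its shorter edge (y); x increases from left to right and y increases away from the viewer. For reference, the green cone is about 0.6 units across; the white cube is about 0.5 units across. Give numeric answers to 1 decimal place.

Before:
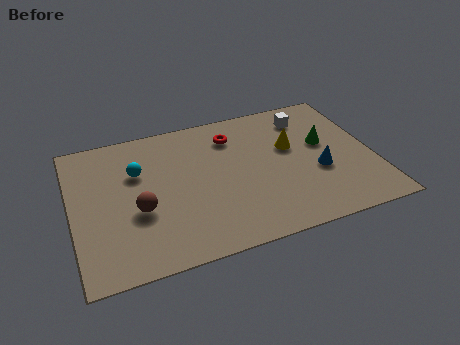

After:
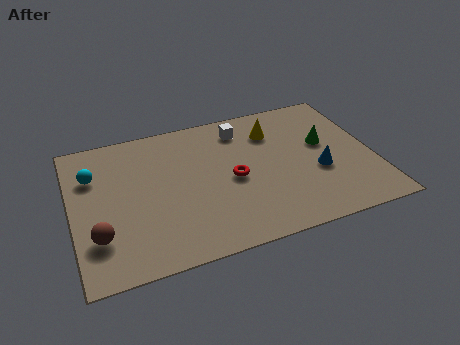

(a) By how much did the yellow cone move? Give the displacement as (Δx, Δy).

(-0.6, 1.1)

The yellow cone started near (8.6, 4.7) and ended near (8.0, 5.8).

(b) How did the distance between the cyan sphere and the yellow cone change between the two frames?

+1.1

Before: roughly 6.0 units apart; after: 7.1. That's 1.1 units further apart.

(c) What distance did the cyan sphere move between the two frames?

1.7

From (2.6, 5.1) to (0.9, 5.4), the cyan sphere covered √(1.7² + 0.3²) ≈ 1.7 units.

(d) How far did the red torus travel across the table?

2.4

The red torus moved from about (6.4, 6.0) to (6.2, 3.6), a distance of √(0.2² + 2.4²) ≈ 2.4.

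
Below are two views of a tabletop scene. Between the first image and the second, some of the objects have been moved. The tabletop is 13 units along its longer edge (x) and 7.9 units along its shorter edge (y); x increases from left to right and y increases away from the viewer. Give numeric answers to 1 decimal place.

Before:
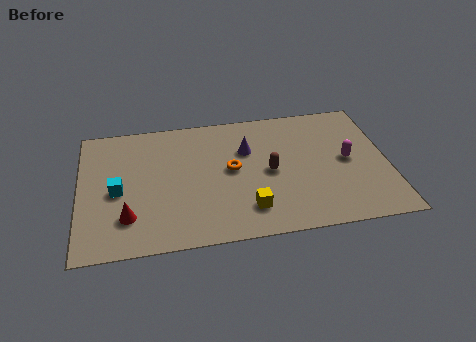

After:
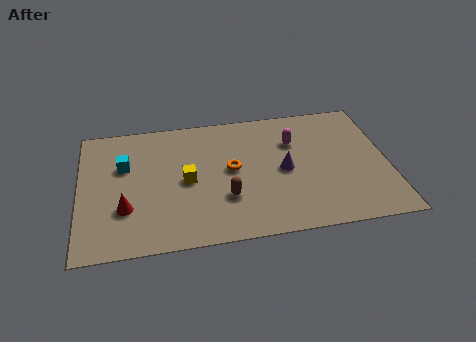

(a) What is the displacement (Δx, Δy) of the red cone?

(-0.1, 0.5)

The red cone was at about (2.0, 2.0) and moved to about (1.9, 2.5).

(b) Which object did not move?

the orange torus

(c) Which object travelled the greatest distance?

the yellow cube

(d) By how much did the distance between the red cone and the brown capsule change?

-2.1

Before: roughly 6.3 units apart; after: 4.2. That's 2.1 units closer together.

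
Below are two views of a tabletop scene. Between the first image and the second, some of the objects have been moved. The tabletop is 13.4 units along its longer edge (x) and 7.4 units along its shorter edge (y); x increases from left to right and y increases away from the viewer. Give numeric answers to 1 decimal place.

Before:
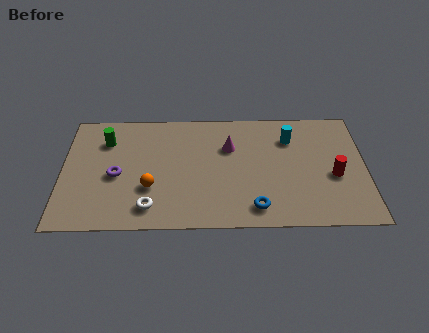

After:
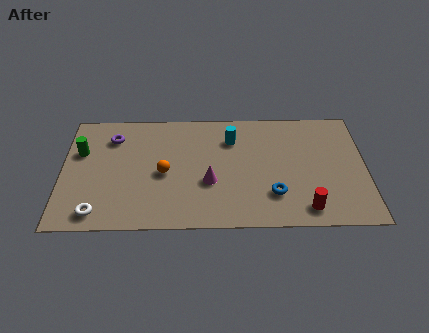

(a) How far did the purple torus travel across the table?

2.4

The purple torus was near (2.4, 3.3) before and (2.2, 5.7) after, so it travelled √(0.2² + 2.4²) ≈ 2.4 units.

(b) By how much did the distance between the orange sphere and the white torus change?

+2.6

They were about 1.2 units apart before and 3.8 after — 2.6 units further apart.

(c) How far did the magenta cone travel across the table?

2.4

The magenta cone was near (7.4, 5.0) before and (6.5, 2.8) after, so it travelled √(0.9² + 2.2²) ≈ 2.4 units.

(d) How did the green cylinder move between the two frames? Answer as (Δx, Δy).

(-1.1, -0.7)

From the two frames, the green cylinder sits at roughly (1.9, 5.5) before and (0.8, 4.8) after.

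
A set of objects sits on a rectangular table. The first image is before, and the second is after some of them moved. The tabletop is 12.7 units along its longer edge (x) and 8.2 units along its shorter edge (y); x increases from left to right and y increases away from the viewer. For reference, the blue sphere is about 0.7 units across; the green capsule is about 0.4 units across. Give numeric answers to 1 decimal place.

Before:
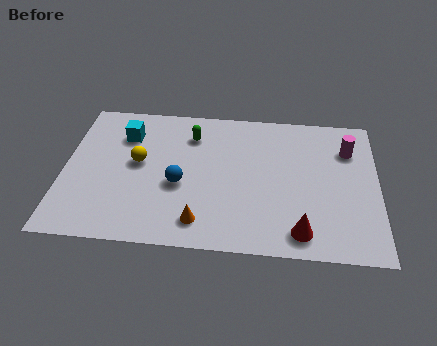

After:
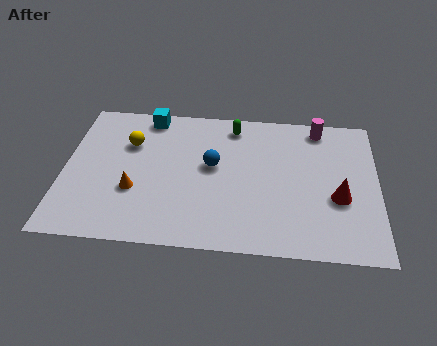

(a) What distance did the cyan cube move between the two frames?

1.5

From (2.4, 6.1) to (3.3, 7.3), the cyan cube covered √(0.9² + 1.2²) ≈ 1.5 units.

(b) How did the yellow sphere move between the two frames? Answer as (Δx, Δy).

(-0.4, 1.1)

The yellow sphere started near (3.0, 4.5) and ended near (2.6, 5.6).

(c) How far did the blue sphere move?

1.8

The blue sphere was near (4.7, 3.4) before and (6.0, 4.6) after, so it travelled √(1.3² + 1.2²) ≈ 1.8 units.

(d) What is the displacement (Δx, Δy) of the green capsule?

(1.7, 0.7)

The green capsule started near (5.1, 6.3) and ended near (6.8, 7.0).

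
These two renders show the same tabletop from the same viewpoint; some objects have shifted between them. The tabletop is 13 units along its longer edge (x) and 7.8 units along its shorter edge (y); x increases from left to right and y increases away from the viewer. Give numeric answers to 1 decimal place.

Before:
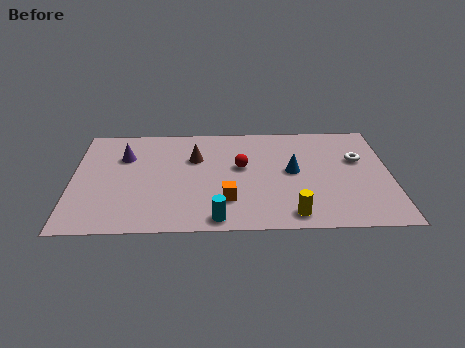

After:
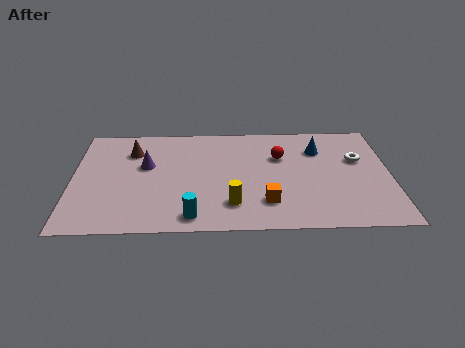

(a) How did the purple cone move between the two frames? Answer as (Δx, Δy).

(0.9, -0.7)

From the two frames, the purple cone sits at roughly (2.1, 5.4) before and (3.0, 4.7) after.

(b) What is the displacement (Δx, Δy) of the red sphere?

(1.6, 0.7)

The red sphere started near (6.9, 4.5) and ended near (8.5, 5.2).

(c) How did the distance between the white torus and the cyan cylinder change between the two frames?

+0.7

They were about 7.1 units apart before and 7.8 after — 0.7 units further apart.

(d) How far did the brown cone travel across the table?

2.7

From (5.0, 5.2) to (2.4, 5.8), the brown cone covered √(2.6² + 0.6²) ≈ 2.7 units.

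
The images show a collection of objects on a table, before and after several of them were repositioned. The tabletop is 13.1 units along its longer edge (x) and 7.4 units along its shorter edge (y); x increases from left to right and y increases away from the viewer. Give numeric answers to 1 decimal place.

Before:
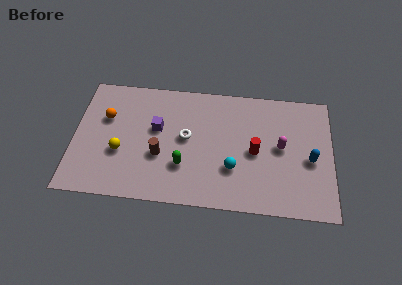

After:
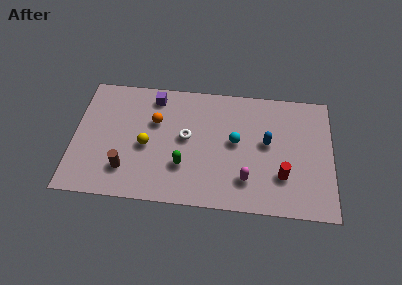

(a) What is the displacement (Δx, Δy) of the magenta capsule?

(-1.7, -2.1)

The magenta capsule started near (10.5, 3.9) and ended near (8.8, 1.8).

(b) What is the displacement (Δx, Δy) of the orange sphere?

(2.5, 0.0)

From the two frames, the orange sphere sits at roughly (1.6, 4.8) before and (4.1, 4.8) after.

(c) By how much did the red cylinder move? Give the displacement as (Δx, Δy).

(1.4, -1.3)

The red cylinder was at about (9.2, 3.5) and moved to about (10.6, 2.2).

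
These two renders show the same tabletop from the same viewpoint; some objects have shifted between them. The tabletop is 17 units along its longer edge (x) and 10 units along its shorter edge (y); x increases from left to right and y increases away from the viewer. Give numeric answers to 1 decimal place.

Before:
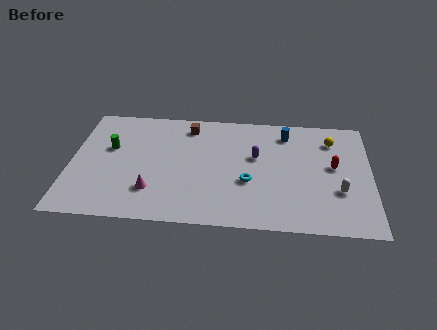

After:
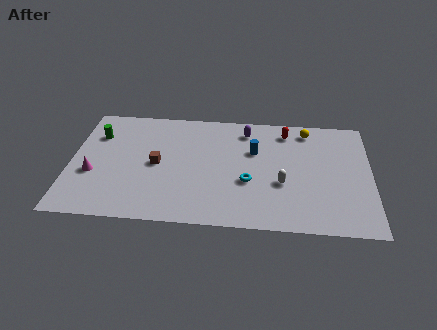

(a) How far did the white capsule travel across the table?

3.2

The white capsule was near (15.2, 3.4) before and (12.0, 3.8) after, so it travelled √(3.2² + 0.4²) ≈ 3.2 units.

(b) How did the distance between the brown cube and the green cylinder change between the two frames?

-0.8

The distance was about 5.0 in the first image and 4.2 in the second, so they moved 0.8 units closer together.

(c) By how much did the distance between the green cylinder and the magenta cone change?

-0.9

They were about 4.3 units apart before and 3.4 after — 0.9 units closer together.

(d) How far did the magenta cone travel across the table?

3.6

From (4.7, 2.6) to (1.3, 3.8), the magenta cone covered √(3.4² + 1.2²) ≈ 3.6 units.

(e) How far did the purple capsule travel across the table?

2.4

The purple capsule was near (10.5, 6.0) before and (9.9, 8.3) after, so it travelled √(0.6² + 2.3²) ≈ 2.4 units.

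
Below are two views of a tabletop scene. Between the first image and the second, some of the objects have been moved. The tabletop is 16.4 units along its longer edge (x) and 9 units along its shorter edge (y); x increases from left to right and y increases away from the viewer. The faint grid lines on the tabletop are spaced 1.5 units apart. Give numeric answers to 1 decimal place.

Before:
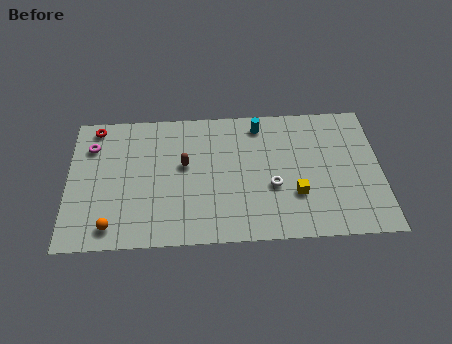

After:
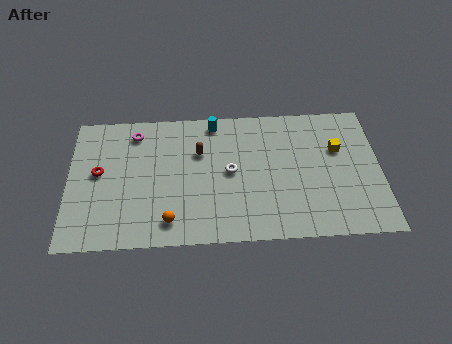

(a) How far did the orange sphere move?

3.0

The orange sphere moved from about (2.3, 1.3) to (5.3, 1.5), a distance of √(3.0² + 0.2²) ≈ 3.0.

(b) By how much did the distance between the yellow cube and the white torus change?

+4.5

They were about 1.3 units apart before and 5.8 after — 4.5 units further apart.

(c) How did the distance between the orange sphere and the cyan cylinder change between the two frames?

-3.2

Before: roughly 10.1 units apart; after: 6.9. That's 3.2 units closer together.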